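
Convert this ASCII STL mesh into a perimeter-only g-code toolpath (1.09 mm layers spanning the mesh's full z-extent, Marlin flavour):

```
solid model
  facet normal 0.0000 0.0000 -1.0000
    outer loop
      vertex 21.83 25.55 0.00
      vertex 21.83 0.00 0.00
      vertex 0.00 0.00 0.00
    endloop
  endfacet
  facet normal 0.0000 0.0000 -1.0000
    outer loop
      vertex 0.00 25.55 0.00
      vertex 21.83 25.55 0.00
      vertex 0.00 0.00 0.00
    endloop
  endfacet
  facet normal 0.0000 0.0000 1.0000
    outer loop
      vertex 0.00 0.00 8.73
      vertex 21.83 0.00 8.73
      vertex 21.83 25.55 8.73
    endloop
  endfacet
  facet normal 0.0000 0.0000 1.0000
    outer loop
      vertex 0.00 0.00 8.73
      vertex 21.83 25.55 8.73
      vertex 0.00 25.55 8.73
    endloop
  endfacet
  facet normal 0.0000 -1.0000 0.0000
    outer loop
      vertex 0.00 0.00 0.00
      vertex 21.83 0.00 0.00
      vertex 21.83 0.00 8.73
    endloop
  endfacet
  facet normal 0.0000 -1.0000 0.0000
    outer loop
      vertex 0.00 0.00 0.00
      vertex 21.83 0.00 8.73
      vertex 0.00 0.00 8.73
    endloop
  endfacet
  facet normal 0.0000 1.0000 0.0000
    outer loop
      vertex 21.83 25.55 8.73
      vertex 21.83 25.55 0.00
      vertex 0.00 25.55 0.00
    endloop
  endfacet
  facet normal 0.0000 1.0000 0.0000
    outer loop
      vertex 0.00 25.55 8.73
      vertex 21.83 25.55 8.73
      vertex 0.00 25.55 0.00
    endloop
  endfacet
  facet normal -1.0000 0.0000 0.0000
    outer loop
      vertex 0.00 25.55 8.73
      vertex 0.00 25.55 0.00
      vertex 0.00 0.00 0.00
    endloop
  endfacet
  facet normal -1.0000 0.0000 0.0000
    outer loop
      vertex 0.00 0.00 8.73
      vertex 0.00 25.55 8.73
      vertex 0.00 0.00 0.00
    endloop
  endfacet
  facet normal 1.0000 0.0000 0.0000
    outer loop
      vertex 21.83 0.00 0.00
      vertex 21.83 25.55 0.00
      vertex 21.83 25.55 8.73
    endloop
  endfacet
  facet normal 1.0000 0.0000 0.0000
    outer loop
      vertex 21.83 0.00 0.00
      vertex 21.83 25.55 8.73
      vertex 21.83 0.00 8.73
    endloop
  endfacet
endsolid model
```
; perimeter-only toolpath
G21 ; units = mm
G90 ; absolute positioning
G28 ; home
; layer 1
G0 Z1.09
G0 X0.00 Y0.00
G1 X21.83 Y0.00
G1 X21.83 Y25.55
G1 X0.00 Y25.55
G1 X0.00 Y0.00
; layer 2
G0 Z2.18
G0 X0.00 Y0.00
G1 X21.83 Y0.00
G1 X21.83 Y25.55
G1 X0.00 Y25.55
G1 X0.00 Y0.00
; layer 3
G0 Z3.27
G0 X0.00 Y0.00
G1 X21.83 Y0.00
G1 X21.83 Y25.55
G1 X0.00 Y25.55
G1 X0.00 Y0.00
; layer 4
G0 Z4.37
G0 X0.00 Y0.00
G1 X21.83 Y0.00
G1 X21.83 Y25.55
G1 X0.00 Y25.55
G1 X0.00 Y0.00
; layer 5
G0 Z5.46
G0 X0.00 Y0.00
G1 X21.83 Y0.00
G1 X21.83 Y25.55
G1 X0.00 Y25.55
G1 X0.00 Y0.00
; layer 6
G0 Z6.55
G0 X0.00 Y0.00
G1 X21.83 Y0.00
G1 X21.83 Y25.55
G1 X0.00 Y25.55
G1 X0.00 Y0.00
; layer 7
G0 Z7.64
G0 X0.00 Y0.00
G1 X21.83 Y0.00
G1 X21.83 Y25.55
G1 X0.00 Y25.55
G1 X0.00 Y0.00
; layer 8
G0 Z8.73
G0 X0.00 Y0.00
G1 X21.83 Y0.00
G1 X21.83 Y25.55
G1 X0.00 Y25.55
G1 X0.00 Y0.00
M2 ; end

The solid is a rectangular box, roughly 21.8 × 25.6 mm footprint and 8.73 mm tall. Slicing at Δz = 1.09 mm — 8 equal slices spanning the solid's height, so layer i sits at z = i·h/8 — gives 8 non-empty perimeters. Each is a 4-segment closed polygon; G0 lifts to the layer z and rapids to the start vertex, then G1 traces the edges.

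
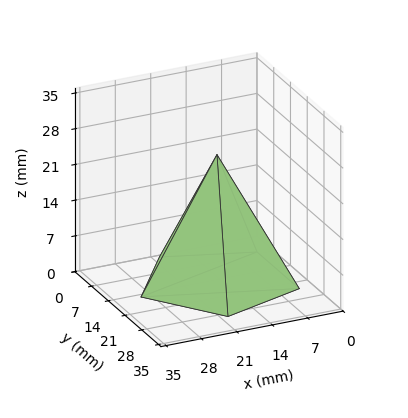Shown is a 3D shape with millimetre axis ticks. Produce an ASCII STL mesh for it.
Reading the render: the shape is a regular 5-sided pyramid, base circumscribed radius ≈ 15 mm, apex at z ≈ 25 mm (dimensions read to the nearest mm from the axis ticks). For the STL, each face is triangulated and given an outward normal.

solid part
  facet normal 0.0000 0.0000 -1.0000
    outer loop
      vertex 2.9 23.8 0.0
      vertex 19.6 29.3 0.0
      vertex 30.0 15.0 0.0
    endloop
  endfacet
  facet normal 0.0000 0.0000 -1.0000
    outer loop
      vertex 2.9 6.2 0.0
      vertex 2.9 23.8 0.0
      vertex 30.0 15.0 0.0
    endloop
  endfacet
  facet normal 0.0000 0.0000 -1.0000
    outer loop
      vertex 19.6 0.7 0.0
      vertex 2.9 6.2 0.0
      vertex 30.0 15.0 0.0
    endloop
  endfacet
  facet normal 0.7276 0.5292 0.4366
    outer loop
      vertex 30.0 15.0 0.0
      vertex 19.6 29.3 0.0
      vertex 15.0 15.0 25.0
    endloop
  endfacet
  facet normal -0.2814 0.8544 0.4369
    outer loop
      vertex 19.6 29.3 0.0
      vertex 2.9 23.8 0.0
      vertex 15.0 15.0 25.0
    endloop
  endfacet
  facet normal -0.9001 0.0000 0.4357
    outer loop
      vertex 2.9 23.8 0.0
      vertex 2.9 6.2 0.0
      vertex 15.0 15.0 25.0
    endloop
  endfacet
  facet normal -0.2814 -0.8544 0.4369
    outer loop
      vertex 2.9 6.2 0.0
      vertex 19.6 0.7 0.0
      vertex 15.0 15.0 25.0
    endloop
  endfacet
  facet normal 0.7276 -0.5292 0.4366
    outer loop
      vertex 19.6 0.7 0.0
      vertex 30.0 15.0 0.0
      vertex 15.0 15.0 25.0
    endloop
  endfacet
endsolid part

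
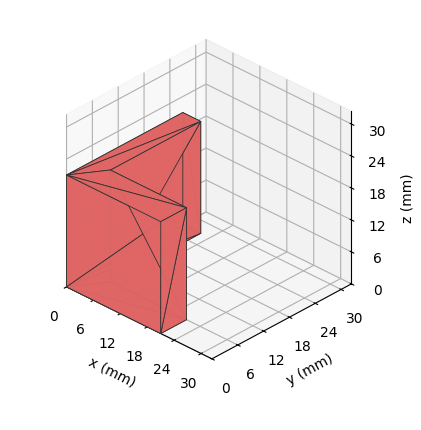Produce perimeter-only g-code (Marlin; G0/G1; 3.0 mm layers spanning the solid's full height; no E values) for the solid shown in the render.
Reading the render: the shape is an L-shaped prism: outer 21 × 27 mm, arm thicknesses ≈ 6 mm (horizontal) and 4 mm (vertical), extruded 21 mm in z (dimensions read to the nearest mm from the axis ticks). For the g-code, the solid's height is divided into equal slices at the stated Δz and each level perimeter traced with G1 moves after a G0 lift.

; perimeter-only toolpath
G21 ; units = mm
G90 ; absolute positioning
G28 ; home
; layer 1
G0 Z3.0
G0 X0.0 Y0.0
G1 X21.0 Y0.0
G1 X21.0 Y6.0
G1 X4.0 Y6.0
G1 X4.0 Y27.0
G1 X0.0 Y27.0
G1 X0.0 Y0.0
; layer 2
G0 Z6.0
G0 X0.0 Y0.0
G1 X21.0 Y0.0
G1 X21.0 Y6.0
G1 X4.0 Y6.0
G1 X4.0 Y27.0
G1 X0.0 Y27.0
G1 X0.0 Y0.0
; layer 3
G0 Z9.0
G0 X0.0 Y0.0
G1 X21.0 Y0.0
G1 X21.0 Y6.0
G1 X4.0 Y6.0
G1 X4.0 Y27.0
G1 X0.0 Y27.0
G1 X0.0 Y0.0
; layer 4
G0 Z12.0
G0 X0.0 Y0.0
G1 X21.0 Y0.0
G1 X21.0 Y6.0
G1 X4.0 Y6.0
G1 X4.0 Y27.0
G1 X0.0 Y27.0
G1 X0.0 Y0.0
; layer 5
G0 Z15.0
G0 X0.0 Y0.0
G1 X21.0 Y0.0
G1 X21.0 Y6.0
G1 X4.0 Y6.0
G1 X4.0 Y27.0
G1 X0.0 Y27.0
G1 X0.0 Y0.0
; layer 6
G0 Z18.0
G0 X0.0 Y0.0
G1 X21.0 Y0.0
G1 X21.0 Y6.0
G1 X4.0 Y6.0
G1 X4.0 Y27.0
G1 X0.0 Y27.0
G1 X0.0 Y0.0
; layer 7
G0 Z21.0
G0 X0.0 Y0.0
G1 X21.0 Y0.0
G1 X21.0 Y6.0
G1 X4.0 Y6.0
G1 X4.0 Y27.0
G1 X0.0 Y27.0
G1 X0.0 Y0.0
M2 ; end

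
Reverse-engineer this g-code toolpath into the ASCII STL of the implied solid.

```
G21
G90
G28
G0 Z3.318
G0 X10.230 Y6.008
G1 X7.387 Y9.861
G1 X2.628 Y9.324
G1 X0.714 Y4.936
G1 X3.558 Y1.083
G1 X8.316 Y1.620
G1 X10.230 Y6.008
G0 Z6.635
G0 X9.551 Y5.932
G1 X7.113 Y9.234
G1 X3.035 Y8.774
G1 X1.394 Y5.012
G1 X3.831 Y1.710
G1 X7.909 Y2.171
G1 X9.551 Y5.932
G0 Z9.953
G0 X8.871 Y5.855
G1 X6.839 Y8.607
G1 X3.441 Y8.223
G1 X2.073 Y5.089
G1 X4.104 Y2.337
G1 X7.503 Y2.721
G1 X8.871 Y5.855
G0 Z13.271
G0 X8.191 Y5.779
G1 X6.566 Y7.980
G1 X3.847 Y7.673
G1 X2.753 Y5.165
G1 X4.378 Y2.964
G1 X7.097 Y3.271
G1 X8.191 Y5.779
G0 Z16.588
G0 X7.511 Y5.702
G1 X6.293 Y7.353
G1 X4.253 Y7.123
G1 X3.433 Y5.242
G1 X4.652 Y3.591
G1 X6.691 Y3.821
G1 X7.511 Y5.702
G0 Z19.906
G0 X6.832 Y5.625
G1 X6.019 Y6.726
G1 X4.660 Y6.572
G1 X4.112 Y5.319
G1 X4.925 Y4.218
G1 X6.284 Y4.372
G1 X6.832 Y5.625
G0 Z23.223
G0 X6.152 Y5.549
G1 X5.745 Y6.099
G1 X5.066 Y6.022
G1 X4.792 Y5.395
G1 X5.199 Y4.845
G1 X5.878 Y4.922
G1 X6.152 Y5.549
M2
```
solid part
  facet normal 0.0000 0.0000 -1.0000
    outer loop
      vertex 2.222 9.874 0.000
      vertex 7.660 10.488 0.000
      vertex 10.910 6.085 0.000
    endloop
  endfacet
  facet normal 0.0000 0.0000 -1.0000
    outer loop
      vertex 0.034 4.859 0.000
      vertex 2.222 9.874 0.000
      vertex 10.910 6.085 0.000
    endloop
  endfacet
  facet normal 0.0000 0.0000 -1.0000
    outer loop
      vertex 3.284 0.456 0.000
      vertex 0.034 4.859 0.000
      vertex 10.910 6.085 0.000
    endloop
  endfacet
  facet normal 0.0000 0.0000 -1.0000
    outer loop
      vertex 8.722 1.070 0.000
      vertex 3.284 0.456 0.000
      vertex 10.910 6.085 0.000
    endloop
  endfacet
  facet normal 0.7920 0.5846 0.1758
    outer loop
      vertex 10.910 6.085 0.000
      vertex 7.660 10.488 0.000
      vertex 5.472 5.472 26.541
    endloop
  endfacet
  facet normal -0.1104 0.9782 0.1758
    outer loop
      vertex 7.660 10.488 0.000
      vertex 2.222 9.874 0.000
      vertex 5.472 5.472 26.541
    endloop
  endfacet
  facet normal -0.9023 0.3937 0.1758
    outer loop
      vertex 2.222 9.874 0.000
      vertex 0.034 4.859 0.000
      vertex 5.472 5.472 26.541
    endloop
  endfacet
  facet normal -0.7920 -0.5846 0.1758
    outer loop
      vertex 0.034 4.859 0.000
      vertex 3.284 0.456 0.000
      vertex 5.472 5.472 26.541
    endloop
  endfacet
  facet normal 0.1104 -0.9782 0.1758
    outer loop
      vertex 3.284 0.456 0.000
      vertex 8.722 1.070 0.000
      vertex 5.472 5.472 26.541
    endloop
  endfacet
  facet normal 0.9023 -0.3937 0.1758
    outer loop
      vertex 8.722 1.070 0.000
      vertex 10.910 6.085 0.000
      vertex 5.472 5.472 26.541
    endloop
  endfacet
endsolid part

The G0 Z moves step by Δz≈3.318 mm. The G1 loops shrink linearly with z, so the solid tapers from its base footprint up to z≈26.5. Closing with a flat bottom cap and the tapered top and triangulating gives 10 facets — a regular 6-sided pyramid, base circumscribed radius ≈ 5.47 mm, apex at z ≈ 26.5 mm.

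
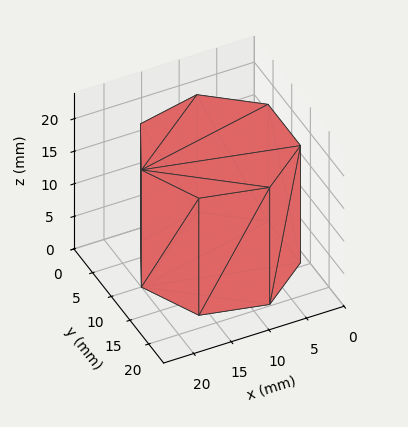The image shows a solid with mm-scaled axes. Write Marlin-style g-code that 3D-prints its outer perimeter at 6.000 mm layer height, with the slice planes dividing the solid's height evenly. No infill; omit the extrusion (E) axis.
Reading the render: the shape is a regular 7-sided prism (a cylinder approximated with 7 flat sides), circumscribed radius ≈ 10 mm, height ≈ 18 mm (dimensions read to the nearest mm from the axis ticks). For the g-code, the solid's height is divided into equal slices at the stated Δz and each level perimeter traced with G1 moves after a G0 lift.

; perimeter-only toolpath
G21 ; units = mm
G90 ; absolute positioning
G28 ; home
; layer 1
G0 Z6.000
G0 X20.000 Y10.000
G1 X16.235 Y17.818
G1 X7.775 Y19.749
G1 X0.990 Y14.339
G1 X0.990 Y5.661
G1 X7.775 Y0.251
G1 X16.235 Y2.182
G1 X20.000 Y10.000
; layer 2
G0 Z12.000
G0 X20.000 Y10.000
G1 X16.235 Y17.818
G1 X7.775 Y19.749
G1 X0.990 Y14.339
G1 X0.990 Y5.661
G1 X7.775 Y0.251
G1 X16.235 Y2.182
G1 X20.000 Y10.000
; layer 3
G0 Z18.000
G0 X20.000 Y10.000
G1 X16.235 Y17.818
G1 X7.775 Y19.749
G1 X0.990 Y14.339
G1 X0.990 Y5.661
G1 X7.775 Y0.251
G1 X16.235 Y2.182
G1 X20.000 Y10.000
M2 ; end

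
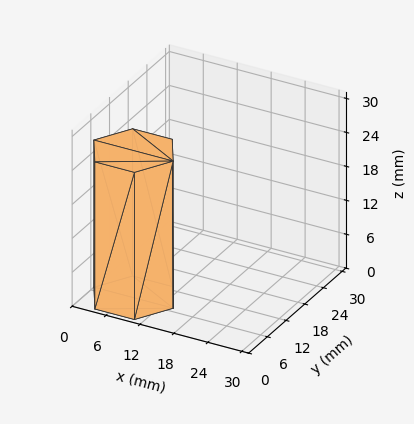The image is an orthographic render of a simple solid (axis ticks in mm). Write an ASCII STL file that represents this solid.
Reading the render: the shape is a regular 6-sided prism (a cylinder approximated with 6 flat sides), circumscribed radius ≈ 7 mm, height ≈ 26 mm (dimensions read to the nearest mm from the axis ticks). For the STL, each face is triangulated and given an outward normal.

solid part
  facet normal 0.0000 0.0000 -1.0000
    outer loop
      vertex 3.500 13.062 0.000
      vertex 10.500 13.062 0.000
      vertex 14.000 7.000 0.000
    endloop
  endfacet
  facet normal 0.0000 0.0000 -1.0000
    outer loop
      vertex 0.000 7.000 0.000
      vertex 3.500 13.062 0.000
      vertex 14.000 7.000 0.000
    endloop
  endfacet
  facet normal 0.0000 0.0000 -1.0000
    outer loop
      vertex 3.500 0.938 0.000
      vertex 0.000 7.000 0.000
      vertex 14.000 7.000 0.000
    endloop
  endfacet
  facet normal 0.0000 0.0000 -1.0000
    outer loop
      vertex 10.500 0.938 0.000
      vertex 3.500 0.938 0.000
      vertex 14.000 7.000 0.000
    endloop
  endfacet
  facet normal 0.0000 0.0000 1.0000
    outer loop
      vertex 14.000 7.000 26.000
      vertex 10.500 13.062 26.000
      vertex 3.500 13.062 26.000
    endloop
  endfacet
  facet normal 0.0000 0.0000 1.0000
    outer loop
      vertex 14.000 7.000 26.000
      vertex 3.500 13.062 26.000
      vertex 0.000 7.000 26.000
    endloop
  endfacet
  facet normal 0.0000 0.0000 1.0000
    outer loop
      vertex 14.000 7.000 26.000
      vertex 0.000 7.000 26.000
      vertex 3.500 0.938 26.000
    endloop
  endfacet
  facet normal 0.0000 0.0000 1.0000
    outer loop
      vertex 14.000 7.000 26.000
      vertex 3.500 0.938 26.000
      vertex 10.500 0.938 26.000
    endloop
  endfacet
  facet normal 0.8660 0.5000 0.0000
    outer loop
      vertex 14.000 7.000 0.000
      vertex 10.500 13.062 0.000
      vertex 10.500 13.062 26.000
    endloop
  endfacet
  facet normal 0.8660 0.5000 0.0000
    outer loop
      vertex 14.000 7.000 0.000
      vertex 10.500 13.062 26.000
      vertex 14.000 7.000 26.000
    endloop
  endfacet
  facet normal 0.0000 1.0000 0.0000
    outer loop
      vertex 10.500 13.062 0.000
      vertex 3.500 13.062 0.000
      vertex 3.500 13.062 26.000
    endloop
  endfacet
  facet normal 0.0000 1.0000 0.0000
    outer loop
      vertex 10.500 13.062 0.000
      vertex 3.500 13.062 26.000
      vertex 10.500 13.062 26.000
    endloop
  endfacet
  facet normal -0.8660 0.5000 0.0000
    outer loop
      vertex 3.500 13.062 0.000
      vertex 0.000 7.000 0.000
      vertex 0.000 7.000 26.000
    endloop
  endfacet
  facet normal -0.8660 0.5000 0.0000
    outer loop
      vertex 3.500 13.062 0.000
      vertex 0.000 7.000 26.000
      vertex 3.500 13.062 26.000
    endloop
  endfacet
  facet normal -0.8660 -0.5000 0.0000
    outer loop
      vertex 0.000 7.000 0.000
      vertex 3.500 0.938 0.000
      vertex 3.500 0.938 26.000
    endloop
  endfacet
  facet normal -0.8660 -0.5000 0.0000
    outer loop
      vertex 0.000 7.000 0.000
      vertex 3.500 0.938 26.000
      vertex 0.000 7.000 26.000
    endloop
  endfacet
  facet normal 0.0000 -1.0000 0.0000
    outer loop
      vertex 3.500 0.938 0.000
      vertex 10.500 0.938 0.000
      vertex 10.500 0.938 26.000
    endloop
  endfacet
  facet normal 0.0000 -1.0000 0.0000
    outer loop
      vertex 3.500 0.938 0.000
      vertex 10.500 0.938 26.000
      vertex 3.500 0.938 26.000
    endloop
  endfacet
  facet normal 0.8660 -0.5000 0.0000
    outer loop
      vertex 10.500 0.938 0.000
      vertex 14.000 7.000 0.000
      vertex 14.000 7.000 26.000
    endloop
  endfacet
  facet normal 0.8660 -0.5000 0.0000
    outer loop
      vertex 10.500 0.938 0.000
      vertex 14.000 7.000 26.000
      vertex 10.500 0.938 26.000
    endloop
  endfacet
endsolid part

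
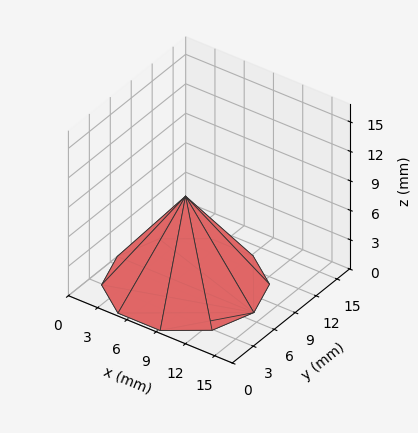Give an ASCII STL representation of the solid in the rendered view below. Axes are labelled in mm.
Reading the render: the shape is a regular 10-sided pyramid, base circumscribed radius ≈ 7 mm, apex at z ≈ 9 mm (dimensions read to the nearest mm from the axis ticks). For the STL, each face is triangulated and given an outward normal.

solid part
  facet normal 0.0000 0.0000 -1.0000
    outer loop
      vertex 9.163 13.657 0.000
      vertex 12.663 11.114 0.000
      vertex 14.000 7.000 0.000
    endloop
  endfacet
  facet normal 0.0000 0.0000 -1.0000
    outer loop
      vertex 4.837 13.657 0.000
      vertex 9.163 13.657 0.000
      vertex 14.000 7.000 0.000
    endloop
  endfacet
  facet normal 0.0000 0.0000 -1.0000
    outer loop
      vertex 1.337 11.114 0.000
      vertex 4.837 13.657 0.000
      vertex 14.000 7.000 0.000
    endloop
  endfacet
  facet normal 0.0000 0.0000 -1.0000
    outer loop
      vertex 0.000 7.000 0.000
      vertex 1.337 11.114 0.000
      vertex 14.000 7.000 0.000
    endloop
  endfacet
  facet normal 0.0000 0.0000 -1.0000
    outer loop
      vertex 1.337 2.886 0.000
      vertex 0.000 7.000 0.000
      vertex 14.000 7.000 0.000
    endloop
  endfacet
  facet normal 0.0000 0.0000 -1.0000
    outer loop
      vertex 4.837 0.343 0.000
      vertex 1.337 2.886 0.000
      vertex 14.000 7.000 0.000
    endloop
  endfacet
  facet normal 0.0000 0.0000 -1.0000
    outer loop
      vertex 9.163 0.343 0.000
      vertex 4.837 0.343 0.000
      vertex 14.000 7.000 0.000
    endloop
  endfacet
  facet normal 0.0000 0.0000 -1.0000
    outer loop
      vertex 12.663 2.886 0.000
      vertex 9.163 0.343 0.000
      vertex 14.000 7.000 0.000
    endloop
  endfacet
  facet normal 0.7646 0.2485 0.5947
    outer loop
      vertex 14.000 7.000 0.000
      vertex 12.663 11.114 0.000
      vertex 7.000 7.000 9.000
    endloop
  endfacet
  facet normal 0.4726 0.6504 0.5947
    outer loop
      vertex 12.663 11.114 0.000
      vertex 9.163 13.657 0.000
      vertex 7.000 7.000 9.000
    endloop
  endfacet
  facet normal 0.0000 0.8040 0.5947
    outer loop
      vertex 9.163 13.657 0.000
      vertex 4.837 13.657 0.000
      vertex 7.000 7.000 9.000
    endloop
  endfacet
  facet normal -0.4726 0.6504 0.5947
    outer loop
      vertex 4.837 13.657 0.000
      vertex 1.337 11.114 0.000
      vertex 7.000 7.000 9.000
    endloop
  endfacet
  facet normal -0.7646 0.2485 0.5947
    outer loop
      vertex 1.337 11.114 0.000
      vertex 0.000 7.000 0.000
      vertex 7.000 7.000 9.000
    endloop
  endfacet
  facet normal -0.7646 -0.2485 0.5947
    outer loop
      vertex 0.000 7.000 0.000
      vertex 1.337 2.886 0.000
      vertex 7.000 7.000 9.000
    endloop
  endfacet
  facet normal -0.4726 -0.6504 0.5947
    outer loop
      vertex 1.337 2.886 0.000
      vertex 4.837 0.343 0.000
      vertex 7.000 7.000 9.000
    endloop
  endfacet
  facet normal 0.0000 -0.8040 0.5947
    outer loop
      vertex 4.837 0.343 0.000
      vertex 9.163 0.343 0.000
      vertex 7.000 7.000 9.000
    endloop
  endfacet
  facet normal 0.4726 -0.6504 0.5947
    outer loop
      vertex 9.163 0.343 0.000
      vertex 12.663 2.886 0.000
      vertex 7.000 7.000 9.000
    endloop
  endfacet
  facet normal 0.7646 -0.2485 0.5947
    outer loop
      vertex 12.663 2.886 0.000
      vertex 14.000 7.000 0.000
      vertex 7.000 7.000 9.000
    endloop
  endfacet
endsolid part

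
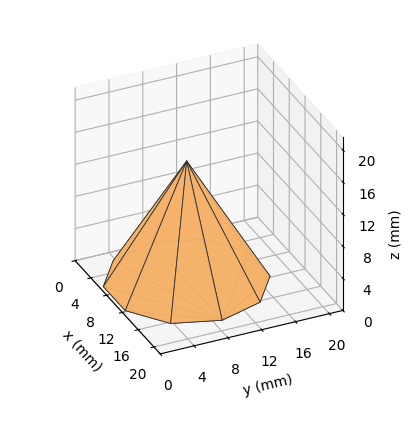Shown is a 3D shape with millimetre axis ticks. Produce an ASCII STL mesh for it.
Reading the render: the shape is a regular 10-sided pyramid, base circumscribed radius ≈ 9 mm, apex at z ≈ 15 mm (dimensions read to the nearest mm from the axis ticks). For the STL, each face is triangulated and given an outward normal.

solid part
  facet normal 0.0000 0.0000 -1.0000
    outer loop
      vertex 11.781 17.560 0.000
      vertex 16.281 14.290 0.000
      vertex 18.000 9.000 0.000
    endloop
  endfacet
  facet normal 0.0000 0.0000 -1.0000
    outer loop
      vertex 6.219 17.560 0.000
      vertex 11.781 17.560 0.000
      vertex 18.000 9.000 0.000
    endloop
  endfacet
  facet normal 0.0000 0.0000 -1.0000
    outer loop
      vertex 1.719 14.290 0.000
      vertex 6.219 17.560 0.000
      vertex 18.000 9.000 0.000
    endloop
  endfacet
  facet normal 0.0000 0.0000 -1.0000
    outer loop
      vertex 0.000 9.000 0.000
      vertex 1.719 14.290 0.000
      vertex 18.000 9.000 0.000
    endloop
  endfacet
  facet normal 0.0000 0.0000 -1.0000
    outer loop
      vertex 1.719 3.710 0.000
      vertex 0.000 9.000 0.000
      vertex 18.000 9.000 0.000
    endloop
  endfacet
  facet normal 0.0000 0.0000 -1.0000
    outer loop
      vertex 6.219 0.440 0.000
      vertex 1.719 3.710 0.000
      vertex 18.000 9.000 0.000
    endloop
  endfacet
  facet normal 0.0000 0.0000 -1.0000
    outer loop
      vertex 11.781 0.440 0.000
      vertex 6.219 0.440 0.000
      vertex 18.000 9.000 0.000
    endloop
  endfacet
  facet normal 0.0000 0.0000 -1.0000
    outer loop
      vertex 16.281 3.710 0.000
      vertex 11.781 0.440 0.000
      vertex 18.000 9.000 0.000
    endloop
  endfacet
  facet normal 0.8260 0.2684 0.4956
    outer loop
      vertex 18.000 9.000 0.000
      vertex 16.281 14.290 0.000
      vertex 9.000 9.000 15.000
    endloop
  endfacet
  facet normal 0.5106 0.7026 0.4956
    outer loop
      vertex 16.281 14.290 0.000
      vertex 11.781 17.560 0.000
      vertex 9.000 9.000 15.000
    endloop
  endfacet
  facet normal 0.0000 0.8685 0.4956
    outer loop
      vertex 11.781 17.560 0.000
      vertex 6.219 17.560 0.000
      vertex 9.000 9.000 15.000
    endloop
  endfacet
  facet normal -0.5106 0.7026 0.4956
    outer loop
      vertex 6.219 17.560 0.000
      vertex 1.719 14.290 0.000
      vertex 9.000 9.000 15.000
    endloop
  endfacet
  facet normal -0.8260 0.2684 0.4956
    outer loop
      vertex 1.719 14.290 0.000
      vertex 0.000 9.000 0.000
      vertex 9.000 9.000 15.000
    endloop
  endfacet
  facet normal -0.8260 -0.2684 0.4956
    outer loop
      vertex 0.000 9.000 0.000
      vertex 1.719 3.710 0.000
      vertex 9.000 9.000 15.000
    endloop
  endfacet
  facet normal -0.5106 -0.7026 0.4956
    outer loop
      vertex 1.719 3.710 0.000
      vertex 6.219 0.440 0.000
      vertex 9.000 9.000 15.000
    endloop
  endfacet
  facet normal 0.0000 -0.8685 0.4956
    outer loop
      vertex 6.219 0.440 0.000
      vertex 11.781 0.440 0.000
      vertex 9.000 9.000 15.000
    endloop
  endfacet
  facet normal 0.5106 -0.7026 0.4956
    outer loop
      vertex 11.781 0.440 0.000
      vertex 16.281 3.710 0.000
      vertex 9.000 9.000 15.000
    endloop
  endfacet
  facet normal 0.8260 -0.2684 0.4956
    outer loop
      vertex 16.281 3.710 0.000
      vertex 18.000 9.000 0.000
      vertex 9.000 9.000 15.000
    endloop
  endfacet
endsolid part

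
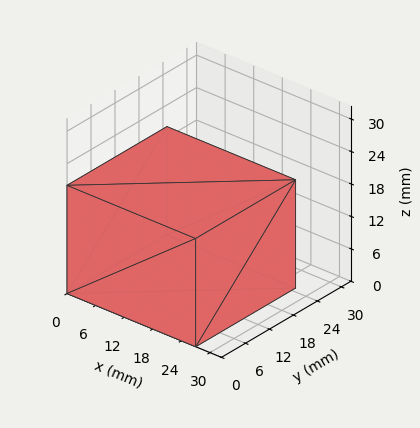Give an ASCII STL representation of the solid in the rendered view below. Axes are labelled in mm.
Reading the render: the shape is a rectangular box, roughly 27 × 25 mm footprint and 20 mm tall (dimensions read to the nearest mm from the axis ticks). For the STL, each face is triangulated and given an outward normal.

solid part
  facet normal 0.0000 0.0000 -1.0000
    outer loop
      vertex 27.0 25.0 0.0
      vertex 27.0 0.0 0.0
      vertex 0.0 0.0 0.0
    endloop
  endfacet
  facet normal 0.0000 0.0000 -1.0000
    outer loop
      vertex 0.0 25.0 0.0
      vertex 27.0 25.0 0.0
      vertex 0.0 0.0 0.0
    endloop
  endfacet
  facet normal 0.0000 0.0000 1.0000
    outer loop
      vertex 0.0 0.0 20.0
      vertex 27.0 0.0 20.0
      vertex 27.0 25.0 20.0
    endloop
  endfacet
  facet normal 0.0000 0.0000 1.0000
    outer loop
      vertex 0.0 0.0 20.0
      vertex 27.0 25.0 20.0
      vertex 0.0 25.0 20.0
    endloop
  endfacet
  facet normal 0.0000 -1.0000 0.0000
    outer loop
      vertex 0.0 0.0 0.0
      vertex 27.0 0.0 0.0
      vertex 27.0 0.0 20.0
    endloop
  endfacet
  facet normal 0.0000 -1.0000 0.0000
    outer loop
      vertex 0.0 0.0 0.0
      vertex 27.0 0.0 20.0
      vertex 0.0 0.0 20.0
    endloop
  endfacet
  facet normal 0.0000 1.0000 0.0000
    outer loop
      vertex 27.0 25.0 20.0
      vertex 27.0 25.0 0.0
      vertex 0.0 25.0 0.0
    endloop
  endfacet
  facet normal 0.0000 1.0000 0.0000
    outer loop
      vertex 0.0 25.0 20.0
      vertex 27.0 25.0 20.0
      vertex 0.0 25.0 0.0
    endloop
  endfacet
  facet normal -1.0000 0.0000 0.0000
    outer loop
      vertex 0.0 25.0 20.0
      vertex 0.0 25.0 0.0
      vertex 0.0 0.0 0.0
    endloop
  endfacet
  facet normal -1.0000 0.0000 0.0000
    outer loop
      vertex 0.0 0.0 20.0
      vertex 0.0 25.0 20.0
      vertex 0.0 0.0 0.0
    endloop
  endfacet
  facet normal 1.0000 0.0000 0.0000
    outer loop
      vertex 27.0 0.0 0.0
      vertex 27.0 25.0 0.0
      vertex 27.0 25.0 20.0
    endloop
  endfacet
  facet normal 1.0000 0.0000 0.0000
    outer loop
      vertex 27.0 0.0 0.0
      vertex 27.0 25.0 20.0
      vertex 27.0 0.0 20.0
    endloop
  endfacet
endsolid part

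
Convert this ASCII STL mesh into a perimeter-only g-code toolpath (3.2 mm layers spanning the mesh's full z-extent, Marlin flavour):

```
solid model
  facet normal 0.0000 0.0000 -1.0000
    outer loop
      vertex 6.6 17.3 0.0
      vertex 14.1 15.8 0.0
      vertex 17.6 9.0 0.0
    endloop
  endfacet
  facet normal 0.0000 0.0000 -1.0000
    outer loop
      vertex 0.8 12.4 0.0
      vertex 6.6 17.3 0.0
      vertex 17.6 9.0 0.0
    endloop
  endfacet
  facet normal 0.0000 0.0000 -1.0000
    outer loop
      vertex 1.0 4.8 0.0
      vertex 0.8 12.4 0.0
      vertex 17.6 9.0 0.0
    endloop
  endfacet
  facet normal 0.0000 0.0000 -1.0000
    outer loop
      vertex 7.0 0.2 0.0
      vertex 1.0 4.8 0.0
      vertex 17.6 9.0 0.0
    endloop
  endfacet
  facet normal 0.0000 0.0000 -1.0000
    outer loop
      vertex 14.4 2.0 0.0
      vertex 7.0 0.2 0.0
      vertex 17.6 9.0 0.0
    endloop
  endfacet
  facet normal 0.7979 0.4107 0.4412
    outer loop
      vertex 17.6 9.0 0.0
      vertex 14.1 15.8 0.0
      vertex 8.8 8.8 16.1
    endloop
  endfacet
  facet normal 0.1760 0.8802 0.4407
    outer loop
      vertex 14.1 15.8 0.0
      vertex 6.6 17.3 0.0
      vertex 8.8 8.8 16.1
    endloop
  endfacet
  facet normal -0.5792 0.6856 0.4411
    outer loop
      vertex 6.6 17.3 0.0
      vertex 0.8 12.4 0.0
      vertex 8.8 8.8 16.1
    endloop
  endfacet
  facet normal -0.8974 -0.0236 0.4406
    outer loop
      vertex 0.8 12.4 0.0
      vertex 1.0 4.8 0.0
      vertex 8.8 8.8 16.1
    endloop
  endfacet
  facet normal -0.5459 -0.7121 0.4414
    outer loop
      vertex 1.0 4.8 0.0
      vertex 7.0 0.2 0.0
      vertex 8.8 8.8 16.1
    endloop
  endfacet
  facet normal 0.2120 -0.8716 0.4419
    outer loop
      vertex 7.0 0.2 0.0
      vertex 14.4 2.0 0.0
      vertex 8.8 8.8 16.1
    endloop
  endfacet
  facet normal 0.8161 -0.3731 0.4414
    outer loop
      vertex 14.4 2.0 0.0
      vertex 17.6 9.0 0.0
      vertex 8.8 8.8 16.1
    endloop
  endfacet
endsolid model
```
; perimeter-only toolpath
G21 ; units = mm
G90 ; absolute positioning
G28 ; home
; layer 1
G0 Z3.2
G0 X15.8 Y9.0
G1 X13.0 Y14.4
G1 X7.0 Y15.6
G1 X2.4 Y11.7
G1 X2.6 Y5.6
G1 X7.4 Y1.9
G1 X13.3 Y3.4
G1 X15.8 Y9.0
; layer 2
G0 Z6.4
G0 X14.1 Y8.9
G1 X12.0 Y13.0
G1 X7.5 Y13.9
G1 X4.0 Y11.0
G1 X4.1 Y6.4
G1 X7.7 Y3.6
G1 X12.2 Y4.7
G1 X14.1 Y8.9
; layer 3
G0 Z9.7
G0 X12.3 Y8.9
G1 X10.9 Y11.6
G1 X7.9 Y12.2
G1 X5.6 Y10.2
G1 X5.7 Y7.2
G1 X8.1 Y5.4
G1 X11.0 Y6.1
G1 X12.3 Y8.9
; layer 4
G0 Z12.9
G0 X10.6 Y8.8
G1 X9.9 Y10.2
G1 X8.4 Y10.5
G1 X7.2 Y9.5
G1 X7.2 Y8.0
G1 X8.4 Y7.1
G1 X9.9 Y7.4
G1 X10.6 Y8.8
M2 ; end

The solid is a regular 7-sided pyramid, base circumscribed radius ≈ 8.8 mm, apex at z ≈ 16.1 mm. Slicing at Δz = 3.2 mm — 5 equal slices spanning the solid's height, so layer i sits at z = i·h/5 — gives 4 non-empty perimeters. Each is a 7-segment closed polygon; G0 lifts to the layer z and rapids to the start vertex, then G1 traces the edges. The cross-section shrinks linearly with z (the slice at the apex is degenerate and omitted).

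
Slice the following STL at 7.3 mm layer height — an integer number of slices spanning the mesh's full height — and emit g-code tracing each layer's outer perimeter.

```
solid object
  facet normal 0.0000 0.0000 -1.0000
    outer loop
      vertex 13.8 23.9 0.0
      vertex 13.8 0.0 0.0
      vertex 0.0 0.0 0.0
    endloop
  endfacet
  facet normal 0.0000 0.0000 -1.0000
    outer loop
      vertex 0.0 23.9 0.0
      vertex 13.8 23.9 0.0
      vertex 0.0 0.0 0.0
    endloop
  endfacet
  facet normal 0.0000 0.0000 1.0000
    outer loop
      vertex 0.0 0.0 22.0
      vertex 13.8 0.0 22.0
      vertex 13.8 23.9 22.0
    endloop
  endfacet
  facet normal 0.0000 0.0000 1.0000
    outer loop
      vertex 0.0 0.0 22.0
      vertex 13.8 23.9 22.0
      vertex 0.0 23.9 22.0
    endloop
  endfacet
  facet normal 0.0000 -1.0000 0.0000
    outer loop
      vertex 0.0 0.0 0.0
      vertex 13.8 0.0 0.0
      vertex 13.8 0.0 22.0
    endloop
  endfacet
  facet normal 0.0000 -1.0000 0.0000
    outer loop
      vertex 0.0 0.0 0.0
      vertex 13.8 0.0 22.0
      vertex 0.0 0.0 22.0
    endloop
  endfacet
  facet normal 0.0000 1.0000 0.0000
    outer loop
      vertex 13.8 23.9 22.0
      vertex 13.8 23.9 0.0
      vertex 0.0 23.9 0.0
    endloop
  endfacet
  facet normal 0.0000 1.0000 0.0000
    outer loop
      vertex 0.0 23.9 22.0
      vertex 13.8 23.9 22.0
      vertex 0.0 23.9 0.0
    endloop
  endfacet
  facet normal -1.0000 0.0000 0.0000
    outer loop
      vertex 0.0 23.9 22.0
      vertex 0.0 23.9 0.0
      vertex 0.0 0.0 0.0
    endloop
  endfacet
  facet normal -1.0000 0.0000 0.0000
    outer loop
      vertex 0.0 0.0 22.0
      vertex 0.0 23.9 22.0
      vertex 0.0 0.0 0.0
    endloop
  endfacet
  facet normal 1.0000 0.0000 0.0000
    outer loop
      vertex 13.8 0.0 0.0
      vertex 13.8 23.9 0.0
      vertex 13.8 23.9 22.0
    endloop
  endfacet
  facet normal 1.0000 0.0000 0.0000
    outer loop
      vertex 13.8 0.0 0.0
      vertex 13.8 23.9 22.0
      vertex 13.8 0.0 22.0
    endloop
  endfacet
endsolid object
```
; perimeter-only toolpath
G21 ; units = mm
G90 ; absolute positioning
G28 ; home
; layer 1
G0 Z7.3
G0 X0.0 Y0.0
G1 X13.8 Y0.0
G1 X13.8 Y23.9
G1 X0.0 Y23.9
G1 X0.0 Y0.0
; layer 2
G0 Z14.7
G0 X0.0 Y0.0
G1 X13.8 Y0.0
G1 X13.8 Y23.9
G1 X0.0 Y23.9
G1 X0.0 Y0.0
; layer 3
G0 Z22.0
G0 X0.0 Y0.0
G1 X13.8 Y0.0
G1 X13.8 Y23.9
G1 X0.0 Y23.9
G1 X0.0 Y0.0
M2 ; end

The solid is a rectangular box, roughly 13.8 × 23.9 mm footprint and 22 mm tall. Slicing at Δz = 7.3 mm — 3 equal slices spanning the solid's height, so layer i sits at z = i·h/3 — gives 3 non-empty perimeters. Each is a 4-segment closed polygon; G0 lifts to the layer z and rapids to the start vertex, then G1 traces the edges.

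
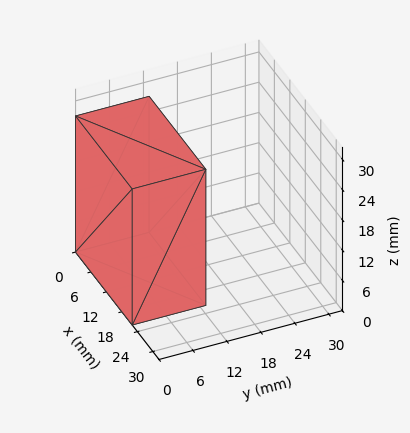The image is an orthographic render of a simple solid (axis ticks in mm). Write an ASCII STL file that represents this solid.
Reading the render: the shape is a rectangular box, roughly 22 × 13 mm footprint and 27 mm tall (dimensions read to the nearest mm from the axis ticks). For the STL, each face is triangulated and given an outward normal.

solid part
  facet normal 0.0000 0.0000 -1.0000
    outer loop
      vertex 22.000 13.000 0.000
      vertex 22.000 0.000 0.000
      vertex 0.000 0.000 0.000
    endloop
  endfacet
  facet normal 0.0000 0.0000 -1.0000
    outer loop
      vertex 0.000 13.000 0.000
      vertex 22.000 13.000 0.000
      vertex 0.000 0.000 0.000
    endloop
  endfacet
  facet normal 0.0000 0.0000 1.0000
    outer loop
      vertex 0.000 0.000 27.000
      vertex 22.000 0.000 27.000
      vertex 22.000 13.000 27.000
    endloop
  endfacet
  facet normal 0.0000 0.0000 1.0000
    outer loop
      vertex 0.000 0.000 27.000
      vertex 22.000 13.000 27.000
      vertex 0.000 13.000 27.000
    endloop
  endfacet
  facet normal 0.0000 -1.0000 0.0000
    outer loop
      vertex 0.000 0.000 0.000
      vertex 22.000 0.000 0.000
      vertex 22.000 0.000 27.000
    endloop
  endfacet
  facet normal 0.0000 -1.0000 0.0000
    outer loop
      vertex 0.000 0.000 0.000
      vertex 22.000 0.000 27.000
      vertex 0.000 0.000 27.000
    endloop
  endfacet
  facet normal 0.0000 1.0000 0.0000
    outer loop
      vertex 22.000 13.000 27.000
      vertex 22.000 13.000 0.000
      vertex 0.000 13.000 0.000
    endloop
  endfacet
  facet normal 0.0000 1.0000 0.0000
    outer loop
      vertex 0.000 13.000 27.000
      vertex 22.000 13.000 27.000
      vertex 0.000 13.000 0.000
    endloop
  endfacet
  facet normal -1.0000 0.0000 0.0000
    outer loop
      vertex 0.000 13.000 27.000
      vertex 0.000 13.000 0.000
      vertex 0.000 0.000 0.000
    endloop
  endfacet
  facet normal -1.0000 0.0000 0.0000
    outer loop
      vertex 0.000 0.000 27.000
      vertex 0.000 13.000 27.000
      vertex 0.000 0.000 0.000
    endloop
  endfacet
  facet normal 1.0000 0.0000 0.0000
    outer loop
      vertex 22.000 0.000 0.000
      vertex 22.000 13.000 0.000
      vertex 22.000 13.000 27.000
    endloop
  endfacet
  facet normal 1.0000 0.0000 0.0000
    outer loop
      vertex 22.000 0.000 0.000
      vertex 22.000 13.000 27.000
      vertex 22.000 0.000 27.000
    endloop
  endfacet
endsolid part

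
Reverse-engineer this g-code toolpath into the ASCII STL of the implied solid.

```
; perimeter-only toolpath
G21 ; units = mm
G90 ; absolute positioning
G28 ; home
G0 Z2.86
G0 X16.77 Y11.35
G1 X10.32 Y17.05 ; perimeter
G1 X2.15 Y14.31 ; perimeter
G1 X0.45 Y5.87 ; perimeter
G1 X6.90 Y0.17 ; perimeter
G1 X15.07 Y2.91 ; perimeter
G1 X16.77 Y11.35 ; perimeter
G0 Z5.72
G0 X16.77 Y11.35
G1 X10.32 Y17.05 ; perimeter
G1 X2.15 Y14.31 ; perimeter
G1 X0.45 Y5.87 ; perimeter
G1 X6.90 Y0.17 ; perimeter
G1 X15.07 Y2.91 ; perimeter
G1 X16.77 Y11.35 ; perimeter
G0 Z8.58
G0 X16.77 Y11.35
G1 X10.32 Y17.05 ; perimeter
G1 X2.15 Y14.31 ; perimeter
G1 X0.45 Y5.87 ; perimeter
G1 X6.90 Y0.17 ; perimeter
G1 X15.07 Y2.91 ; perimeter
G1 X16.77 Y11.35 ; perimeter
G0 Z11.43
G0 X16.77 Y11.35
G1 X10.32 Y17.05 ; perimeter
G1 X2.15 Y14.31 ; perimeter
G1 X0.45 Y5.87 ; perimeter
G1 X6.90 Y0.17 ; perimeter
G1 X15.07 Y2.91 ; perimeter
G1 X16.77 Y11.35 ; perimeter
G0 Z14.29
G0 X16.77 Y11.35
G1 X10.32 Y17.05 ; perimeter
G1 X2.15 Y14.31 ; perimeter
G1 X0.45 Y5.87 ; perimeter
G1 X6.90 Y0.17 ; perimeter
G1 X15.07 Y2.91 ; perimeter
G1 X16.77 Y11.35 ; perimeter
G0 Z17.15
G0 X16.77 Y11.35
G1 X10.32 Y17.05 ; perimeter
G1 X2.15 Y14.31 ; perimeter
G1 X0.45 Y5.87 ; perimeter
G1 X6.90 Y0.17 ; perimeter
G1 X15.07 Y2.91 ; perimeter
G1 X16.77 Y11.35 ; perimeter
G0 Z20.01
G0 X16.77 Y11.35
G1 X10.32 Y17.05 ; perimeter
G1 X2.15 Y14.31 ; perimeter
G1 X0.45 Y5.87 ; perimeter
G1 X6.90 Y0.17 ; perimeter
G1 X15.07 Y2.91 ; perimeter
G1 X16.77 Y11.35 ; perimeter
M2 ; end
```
solid part
  facet normal 0.0000 0.0000 -1.0000
    outer loop
      vertex 2.15 14.31 0.00
      vertex 10.32 17.05 0.00
      vertex 16.77 11.35 0.00
    endloop
  endfacet
  facet normal 0.0000 0.0000 -1.0000
    outer loop
      vertex 0.45 5.87 0.00
      vertex 2.15 14.31 0.00
      vertex 16.77 11.35 0.00
    endloop
  endfacet
  facet normal 0.0000 0.0000 -1.0000
    outer loop
      vertex 6.90 0.17 0.00
      vertex 0.45 5.87 0.00
      vertex 16.77 11.35 0.00
    endloop
  endfacet
  facet normal 0.0000 0.0000 -1.0000
    outer loop
      vertex 15.07 2.91 0.00
      vertex 6.90 0.17 0.00
      vertex 16.77 11.35 0.00
    endloop
  endfacet
  facet normal 0.0000 0.0000 1.0000
    outer loop
      vertex 16.77 11.35 20.01
      vertex 10.32 17.05 20.01
      vertex 2.15 14.31 20.01
    endloop
  endfacet
  facet normal 0.0000 0.0000 1.0000
    outer loop
      vertex 16.77 11.35 20.01
      vertex 2.15 14.31 20.01
      vertex 0.45 5.87 20.01
    endloop
  endfacet
  facet normal 0.0000 0.0000 1.0000
    outer loop
      vertex 16.77 11.35 20.01
      vertex 0.45 5.87 20.01
      vertex 6.90 0.17 20.01
    endloop
  endfacet
  facet normal 0.0000 0.0000 1.0000
    outer loop
      vertex 16.77 11.35 20.01
      vertex 6.90 0.17 20.01
      vertex 15.07 2.91 20.01
    endloop
  endfacet
  facet normal 0.6622 0.7493 0.0000
    outer loop
      vertex 16.77 11.35 0.00
      vertex 10.32 17.05 0.00
      vertex 10.32 17.05 20.01
    endloop
  endfacet
  facet normal 0.6622 0.7493 0.0000
    outer loop
      vertex 16.77 11.35 0.00
      vertex 10.32 17.05 20.01
      vertex 16.77 11.35 20.01
    endloop
  endfacet
  facet normal -0.3180 0.9481 0.0000
    outer loop
      vertex 10.32 17.05 0.00
      vertex 2.15 14.31 0.00
      vertex 2.15 14.31 20.01
    endloop
  endfacet
  facet normal -0.3180 0.9481 0.0000
    outer loop
      vertex 10.32 17.05 0.00
      vertex 2.15 14.31 20.01
      vertex 10.32 17.05 20.01
    endloop
  endfacet
  facet normal -0.9803 0.1975 0.0000
    outer loop
      vertex 2.15 14.31 0.00
      vertex 0.45 5.87 0.00
      vertex 0.45 5.87 20.01
    endloop
  endfacet
  facet normal -0.9803 0.1975 0.0000
    outer loop
      vertex 2.15 14.31 0.00
      vertex 0.45 5.87 20.01
      vertex 2.15 14.31 20.01
    endloop
  endfacet
  facet normal -0.6622 -0.7493 0.0000
    outer loop
      vertex 0.45 5.87 0.00
      vertex 6.90 0.17 0.00
      vertex 6.90 0.17 20.01
    endloop
  endfacet
  facet normal -0.6622 -0.7493 0.0000
    outer loop
      vertex 0.45 5.87 0.00
      vertex 6.90 0.17 20.01
      vertex 0.45 5.87 20.01
    endloop
  endfacet
  facet normal 0.3180 -0.9481 0.0000
    outer loop
      vertex 6.90 0.17 0.00
      vertex 15.07 2.91 0.00
      vertex 15.07 2.91 20.01
    endloop
  endfacet
  facet normal 0.3180 -0.9481 0.0000
    outer loop
      vertex 6.90 0.17 0.00
      vertex 15.07 2.91 20.01
      vertex 6.90 0.17 20.01
    endloop
  endfacet
  facet normal 0.9803 -0.1975 0.0000
    outer loop
      vertex 15.07 2.91 0.00
      vertex 16.77 11.35 0.00
      vertex 16.77 11.35 20.01
    endloop
  endfacet
  facet normal 0.9803 -0.1975 0.0000
    outer loop
      vertex 15.07 2.91 0.00
      vertex 16.77 11.35 20.01
      vertex 15.07 2.91 20.01
    endloop
  endfacet
endsolid part

The G0 Z moves step by Δz≈2.86 mm. Every layer's G1 loop is the same polygon, so the solid is a straight extrusion of it from z=0 to z≈20. Closing with flat bottom and top caps and triangulating gives 20 facets — a regular 6-sided prism (a cylinder approximated with 6 flat sides), circumscribed radius ≈ 8.61 mm, height ≈ 20 mm.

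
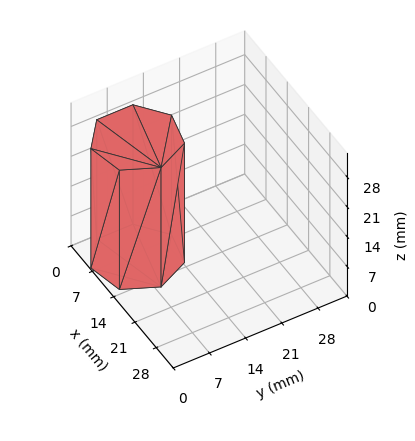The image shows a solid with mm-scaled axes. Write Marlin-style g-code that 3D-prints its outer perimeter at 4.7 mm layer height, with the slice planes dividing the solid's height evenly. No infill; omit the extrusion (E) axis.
Reading the render: the shape is a regular 7-sided prism (a cylinder approximated with 7 flat sides), circumscribed radius ≈ 8 mm, height ≈ 28 mm (dimensions read to the nearest mm from the axis ticks). For the g-code, the solid's height is divided into equal slices at the stated Δz and each level perimeter traced with G1 moves after a G0 lift.

; perimeter-only toolpath
G21 ; units = mm
G90 ; absolute positioning
G28 ; home
; layer 1
G0 Z4.7
G0 X16.0 Y8.0
G1 X13.0 Y14.3
G1 X6.2 Y15.8
G1 X0.8 Y11.5
G1 X0.8 Y4.5
G1 X6.2 Y0.2
G1 X13.0 Y1.7
G1 X16.0 Y8.0
; layer 2
G0 Z9.3
G0 X16.0 Y8.0
G1 X13.0 Y14.3
G1 X6.2 Y15.8
G1 X0.8 Y11.5
G1 X0.8 Y4.5
G1 X6.2 Y0.2
G1 X13.0 Y1.7
G1 X16.0 Y8.0
; layer 3
G0 Z14.0
G0 X16.0 Y8.0
G1 X13.0 Y14.3
G1 X6.2 Y15.8
G1 X0.8 Y11.5
G1 X0.8 Y4.5
G1 X6.2 Y0.2
G1 X13.0 Y1.7
G1 X16.0 Y8.0
; layer 4
G0 Z18.7
G0 X16.0 Y8.0
G1 X13.0 Y14.3
G1 X6.2 Y15.8
G1 X0.8 Y11.5
G1 X0.8 Y4.5
G1 X6.2 Y0.2
G1 X13.0 Y1.7
G1 X16.0 Y8.0
; layer 5
G0 Z23.3
G0 X16.0 Y8.0
G1 X13.0 Y14.3
G1 X6.2 Y15.8
G1 X0.8 Y11.5
G1 X0.8 Y4.5
G1 X6.2 Y0.2
G1 X13.0 Y1.7
G1 X16.0 Y8.0
; layer 6
G0 Z28.0
G0 X16.0 Y8.0
G1 X13.0 Y14.3
G1 X6.2 Y15.8
G1 X0.8 Y11.5
G1 X0.8 Y4.5
G1 X6.2 Y0.2
G1 X13.0 Y1.7
G1 X16.0 Y8.0
M2 ; end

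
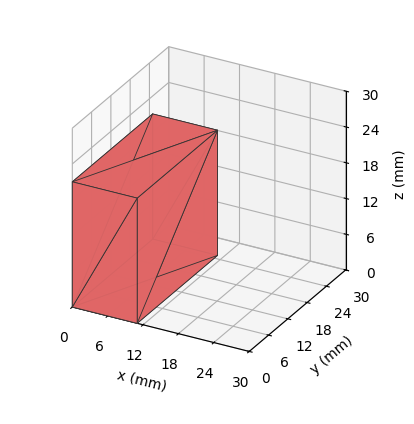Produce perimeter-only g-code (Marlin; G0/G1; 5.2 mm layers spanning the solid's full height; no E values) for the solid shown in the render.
Reading the render: the shape is a rectangular box, roughly 11 × 25 mm footprint and 21 mm tall (dimensions read to the nearest mm from the axis ticks). For the g-code, the solid's height is divided into equal slices at the stated Δz and each level perimeter traced with G1 moves after a G0 lift.

; perimeter-only toolpath
G21 ; units = mm
G90 ; absolute positioning
G28 ; home
; layer 1
G0 Z5.2
G0 X0.0 Y0.0
G1 X11.0 Y0.0
G1 X11.0 Y25.0
G1 X0.0 Y25.0
G1 X0.0 Y0.0
; layer 2
G0 Z10.5
G0 X0.0 Y0.0
G1 X11.0 Y0.0
G1 X11.0 Y25.0
G1 X0.0 Y25.0
G1 X0.0 Y0.0
; layer 3
G0 Z15.8
G0 X0.0 Y0.0
G1 X11.0 Y0.0
G1 X11.0 Y25.0
G1 X0.0 Y25.0
G1 X0.0 Y0.0
; layer 4
G0 Z21.0
G0 X0.0 Y0.0
G1 X11.0 Y0.0
G1 X11.0 Y25.0
G1 X0.0 Y25.0
G1 X0.0 Y0.0
M2 ; end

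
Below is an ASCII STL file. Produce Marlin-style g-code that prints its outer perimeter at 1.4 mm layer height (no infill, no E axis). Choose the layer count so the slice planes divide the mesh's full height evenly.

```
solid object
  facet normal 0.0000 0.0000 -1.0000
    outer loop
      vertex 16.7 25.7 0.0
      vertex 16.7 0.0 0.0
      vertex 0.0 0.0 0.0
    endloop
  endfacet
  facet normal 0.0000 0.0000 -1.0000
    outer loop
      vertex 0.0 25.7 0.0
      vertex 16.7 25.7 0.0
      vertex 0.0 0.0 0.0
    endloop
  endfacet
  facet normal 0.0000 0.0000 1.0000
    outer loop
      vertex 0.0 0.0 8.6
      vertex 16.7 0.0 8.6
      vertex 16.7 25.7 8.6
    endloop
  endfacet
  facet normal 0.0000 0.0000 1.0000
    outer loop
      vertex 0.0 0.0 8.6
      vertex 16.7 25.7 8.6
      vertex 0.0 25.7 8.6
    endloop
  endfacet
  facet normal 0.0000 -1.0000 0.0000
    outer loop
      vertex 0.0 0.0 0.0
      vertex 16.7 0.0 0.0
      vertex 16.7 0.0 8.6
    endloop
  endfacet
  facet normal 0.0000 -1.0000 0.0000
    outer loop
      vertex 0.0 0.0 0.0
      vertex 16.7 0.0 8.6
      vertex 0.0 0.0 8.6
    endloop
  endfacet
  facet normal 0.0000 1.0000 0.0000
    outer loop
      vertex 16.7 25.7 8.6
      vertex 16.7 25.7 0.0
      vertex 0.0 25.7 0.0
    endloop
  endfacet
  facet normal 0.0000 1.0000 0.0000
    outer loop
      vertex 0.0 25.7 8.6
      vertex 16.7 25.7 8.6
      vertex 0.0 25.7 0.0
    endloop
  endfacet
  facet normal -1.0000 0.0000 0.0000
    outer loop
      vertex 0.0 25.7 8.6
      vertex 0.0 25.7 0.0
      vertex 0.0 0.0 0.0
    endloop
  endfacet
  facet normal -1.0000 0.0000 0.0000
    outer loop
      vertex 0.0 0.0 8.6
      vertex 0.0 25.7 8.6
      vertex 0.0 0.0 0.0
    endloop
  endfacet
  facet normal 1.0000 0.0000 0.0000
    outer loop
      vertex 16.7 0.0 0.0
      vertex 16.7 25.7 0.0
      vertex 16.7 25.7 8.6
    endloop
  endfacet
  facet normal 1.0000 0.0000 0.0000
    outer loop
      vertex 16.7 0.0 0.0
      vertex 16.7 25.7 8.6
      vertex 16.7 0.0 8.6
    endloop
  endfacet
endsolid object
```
; perimeter-only toolpath
G21 ; units = mm
G90 ; absolute positioning
G28 ; home
; layer 1
G0 Z1.4
G0 X0.0 Y0.0
G1 X16.7 Y0.0
G1 X16.7 Y25.7
G1 X0.0 Y25.7
G1 X0.0 Y0.0
; layer 2
G0 Z2.9
G0 X0.0 Y0.0
G1 X16.7 Y0.0
G1 X16.7 Y25.7
G1 X0.0 Y25.7
G1 X0.0 Y0.0
; layer 3
G0 Z4.3
G0 X0.0 Y0.0
G1 X16.7 Y0.0
G1 X16.7 Y25.7
G1 X0.0 Y25.7
G1 X0.0 Y0.0
; layer 4
G0 Z5.7
G0 X0.0 Y0.0
G1 X16.7 Y0.0
G1 X16.7 Y25.7
G1 X0.0 Y25.7
G1 X0.0 Y0.0
; layer 5
G0 Z7.2
G0 X0.0 Y0.0
G1 X16.7 Y0.0
G1 X16.7 Y25.7
G1 X0.0 Y25.7
G1 X0.0 Y0.0
; layer 6
G0 Z8.6
G0 X0.0 Y0.0
G1 X16.7 Y0.0
G1 X16.7 Y25.7
G1 X0.0 Y25.7
G1 X0.0 Y0.0
M2 ; end

The solid is a rectangular box, roughly 16.7 × 25.7 mm footprint and 8.6 mm tall. Slicing at Δz = 1.4 mm — 6 equal slices spanning the solid's height, so layer i sits at z = i·h/6 — gives 6 non-empty perimeters. Each is a 4-segment closed polygon; G0 lifts to the layer z and rapids to the start vertex, then G1 traces the edges.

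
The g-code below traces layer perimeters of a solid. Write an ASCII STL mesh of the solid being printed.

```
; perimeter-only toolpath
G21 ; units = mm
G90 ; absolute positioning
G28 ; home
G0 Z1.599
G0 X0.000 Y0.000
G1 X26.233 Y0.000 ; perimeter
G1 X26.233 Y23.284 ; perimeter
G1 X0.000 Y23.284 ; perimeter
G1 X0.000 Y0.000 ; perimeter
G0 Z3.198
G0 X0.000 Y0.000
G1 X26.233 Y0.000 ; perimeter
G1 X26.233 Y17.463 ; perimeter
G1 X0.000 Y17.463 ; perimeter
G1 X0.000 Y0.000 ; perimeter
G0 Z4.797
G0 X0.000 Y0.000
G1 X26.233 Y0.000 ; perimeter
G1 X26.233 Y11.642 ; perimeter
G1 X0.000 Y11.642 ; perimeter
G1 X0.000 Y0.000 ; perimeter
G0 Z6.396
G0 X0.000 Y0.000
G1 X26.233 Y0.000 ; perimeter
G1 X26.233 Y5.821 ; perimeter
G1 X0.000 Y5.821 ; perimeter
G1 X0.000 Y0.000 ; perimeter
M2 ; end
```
solid part
  facet normal 0.0000 0.0000 -1.0000
    outer loop
      vertex 26.233 29.105 0.000
      vertex 26.233 0.000 0.000
      vertex 0.000 0.000 0.000
    endloop
  endfacet
  facet normal 0.0000 0.0000 -1.0000
    outer loop
      vertex 0.000 29.105 0.000
      vertex 26.233 29.105 0.000
      vertex 0.000 0.000 0.000
    endloop
  endfacet
  facet normal 0.0000 -1.0000 0.0000
    outer loop
      vertex 0.000 0.000 0.000
      vertex 26.233 0.000 0.000
      vertex 26.233 0.000 7.995
    endloop
  endfacet
  facet normal 0.0000 -1.0000 0.0000
    outer loop
      vertex 0.000 0.000 0.000
      vertex 26.233 0.000 7.995
      vertex 0.000 0.000 7.995
    endloop
  endfacet
  facet normal 0.0000 0.2649 0.9643
    outer loop
      vertex 0.000 0.000 7.995
      vertex 26.233 0.000 7.995
      vertex 26.233 29.105 0.000
    endloop
  endfacet
  facet normal 0.0000 0.2649 0.9643
    outer loop
      vertex 0.000 0.000 7.995
      vertex 26.233 29.105 0.000
      vertex 0.000 29.105 0.000
    endloop
  endfacet
  facet normal -1.0000 0.0000 0.0000
    outer loop
      vertex 0.000 0.000 7.995
      vertex 0.000 29.105 0.000
      vertex 0.000 0.000 0.000
    endloop
  endfacet
  facet normal 1.0000 0.0000 0.0000
    outer loop
      vertex 26.233 0.000 0.000
      vertex 26.233 29.105 0.000
      vertex 26.233 0.000 7.995
    endloop
  endfacet
endsolid part

The G0 Z moves step by Δz≈1.599 mm. The G1 loops shrink linearly with z, so the solid tapers from its base footprint up to z≈8. Closing with a flat bottom cap and the tapered top and triangulating gives 8 facets — a wedge (ramp): 26.2 × 29.1 mm base, rising to 8 mm along the y=0 edge and sloping linearly to z=0 at y=29.1.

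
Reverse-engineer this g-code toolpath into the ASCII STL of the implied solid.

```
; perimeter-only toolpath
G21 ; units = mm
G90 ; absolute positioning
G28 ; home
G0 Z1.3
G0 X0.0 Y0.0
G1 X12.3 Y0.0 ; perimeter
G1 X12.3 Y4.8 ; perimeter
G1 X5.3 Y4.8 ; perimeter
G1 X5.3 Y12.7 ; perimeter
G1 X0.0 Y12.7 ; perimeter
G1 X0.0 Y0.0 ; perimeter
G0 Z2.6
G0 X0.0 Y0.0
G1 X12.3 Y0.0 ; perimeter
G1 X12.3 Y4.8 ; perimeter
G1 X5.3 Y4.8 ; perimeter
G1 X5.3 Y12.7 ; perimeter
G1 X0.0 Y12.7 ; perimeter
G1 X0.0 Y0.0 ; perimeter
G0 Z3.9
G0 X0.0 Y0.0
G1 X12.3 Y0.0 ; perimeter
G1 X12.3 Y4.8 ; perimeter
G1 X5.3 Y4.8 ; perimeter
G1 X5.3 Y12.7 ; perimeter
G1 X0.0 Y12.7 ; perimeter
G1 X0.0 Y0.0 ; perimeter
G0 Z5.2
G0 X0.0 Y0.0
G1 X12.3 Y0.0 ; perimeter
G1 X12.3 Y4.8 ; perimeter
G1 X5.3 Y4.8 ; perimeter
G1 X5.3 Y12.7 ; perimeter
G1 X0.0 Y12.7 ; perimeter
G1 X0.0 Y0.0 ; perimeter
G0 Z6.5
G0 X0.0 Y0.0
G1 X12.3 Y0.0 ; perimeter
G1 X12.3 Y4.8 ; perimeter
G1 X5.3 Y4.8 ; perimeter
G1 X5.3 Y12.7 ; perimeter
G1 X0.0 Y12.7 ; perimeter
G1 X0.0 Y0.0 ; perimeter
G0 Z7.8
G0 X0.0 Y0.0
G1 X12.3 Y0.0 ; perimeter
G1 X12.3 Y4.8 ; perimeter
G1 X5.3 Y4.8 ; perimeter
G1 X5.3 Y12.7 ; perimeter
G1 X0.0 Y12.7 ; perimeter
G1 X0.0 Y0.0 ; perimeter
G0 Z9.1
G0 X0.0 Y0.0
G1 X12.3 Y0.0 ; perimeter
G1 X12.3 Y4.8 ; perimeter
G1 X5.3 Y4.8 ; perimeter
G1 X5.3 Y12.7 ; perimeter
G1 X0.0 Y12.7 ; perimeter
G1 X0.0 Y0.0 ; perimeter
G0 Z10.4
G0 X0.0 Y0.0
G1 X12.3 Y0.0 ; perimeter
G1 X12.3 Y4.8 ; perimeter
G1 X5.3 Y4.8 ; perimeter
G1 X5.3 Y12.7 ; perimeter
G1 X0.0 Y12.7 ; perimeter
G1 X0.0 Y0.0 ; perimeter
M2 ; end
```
solid part
  facet normal 0.0000 0.0000 -1.0000
    outer loop
      vertex 12.3 4.8 0.0
      vertex 12.3 0.0 0.0
      vertex 0.0 0.0 0.0
    endloop
  endfacet
  facet normal 0.0000 0.0000 -1.0000
    outer loop
      vertex 5.3 4.8 0.0
      vertex 12.3 4.8 0.0
      vertex 0.0 0.0 0.0
    endloop
  endfacet
  facet normal 0.0000 0.0000 -1.0000
    outer loop
      vertex 5.3 12.7 0.0
      vertex 5.3 4.8 0.0
      vertex 0.0 0.0 0.0
    endloop
  endfacet
  facet normal 0.0000 0.0000 -1.0000
    outer loop
      vertex 0.0 12.7 0.0
      vertex 5.3 12.7 0.0
      vertex 0.0 0.0 0.0
    endloop
  endfacet
  facet normal 0.0000 0.0000 1.0000
    outer loop
      vertex 0.0 0.0 10.4
      vertex 12.3 0.0 10.4
      vertex 12.3 4.8 10.4
    endloop
  endfacet
  facet normal 0.0000 0.0000 1.0000
    outer loop
      vertex 0.0 0.0 10.4
      vertex 12.3 4.8 10.4
      vertex 5.3 4.8 10.4
    endloop
  endfacet
  facet normal 0.0000 0.0000 1.0000
    outer loop
      vertex 0.0 0.0 10.4
      vertex 5.3 4.8 10.4
      vertex 5.3 12.7 10.4
    endloop
  endfacet
  facet normal 0.0000 0.0000 1.0000
    outer loop
      vertex 0.0 0.0 10.4
      vertex 5.3 12.7 10.4
      vertex 0.0 12.7 10.4
    endloop
  endfacet
  facet normal 0.0000 -1.0000 0.0000
    outer loop
      vertex 0.0 0.0 0.0
      vertex 12.3 0.0 0.0
      vertex 12.3 0.0 10.4
    endloop
  endfacet
  facet normal 0.0000 -1.0000 0.0000
    outer loop
      vertex 0.0 0.0 0.0
      vertex 12.3 0.0 10.4
      vertex 0.0 0.0 10.4
    endloop
  endfacet
  facet normal 1.0000 0.0000 0.0000
    outer loop
      vertex 12.3 0.0 0.0
      vertex 12.3 4.8 0.0
      vertex 12.3 4.8 10.4
    endloop
  endfacet
  facet normal 1.0000 0.0000 0.0000
    outer loop
      vertex 12.3 0.0 0.0
      vertex 12.3 4.8 10.4
      vertex 12.3 0.0 10.4
    endloop
  endfacet
  facet normal 0.0000 1.0000 0.0000
    outer loop
      vertex 12.3 4.8 0.0
      vertex 5.3 4.8 0.0
      vertex 5.3 4.8 10.4
    endloop
  endfacet
  facet normal 0.0000 1.0000 0.0000
    outer loop
      vertex 12.3 4.8 0.0
      vertex 5.3 4.8 10.4
      vertex 12.3 4.8 10.4
    endloop
  endfacet
  facet normal 1.0000 0.0000 0.0000
    outer loop
      vertex 5.3 4.8 0.0
      vertex 5.3 12.7 0.0
      vertex 5.3 12.7 10.4
    endloop
  endfacet
  facet normal 1.0000 0.0000 0.0000
    outer loop
      vertex 5.3 4.8 0.0
      vertex 5.3 12.7 10.4
      vertex 5.3 4.8 10.4
    endloop
  endfacet
  facet normal 0.0000 1.0000 0.0000
    outer loop
      vertex 5.3 12.7 0.0
      vertex 0.0 12.7 0.0
      vertex 0.0 12.7 10.4
    endloop
  endfacet
  facet normal 0.0000 1.0000 0.0000
    outer loop
      vertex 5.3 12.7 0.0
      vertex 0.0 12.7 10.4
      vertex 5.3 12.7 10.4
    endloop
  endfacet
  facet normal -1.0000 0.0000 0.0000
    outer loop
      vertex 0.0 12.7 0.0
      vertex 0.0 0.0 0.0
      vertex 0.0 0.0 10.4
    endloop
  endfacet
  facet normal -1.0000 0.0000 0.0000
    outer loop
      vertex 0.0 12.7 0.0
      vertex 0.0 0.0 10.4
      vertex 0.0 12.7 10.4
    endloop
  endfacet
endsolid part

The G0 Z moves step by Δz≈1.3 mm. Every layer's G1 loop is the same polygon, so the solid is a straight extrusion of it from z=0 to z≈10.4. Closing with flat bottom and top caps and triangulating gives 20 facets — an L-shaped prism: outer 12.3 × 12.7 mm, arm thicknesses ≈ 4.8 mm (horizontal) and 5.3 mm (vertical), extruded 10.4 mm in z.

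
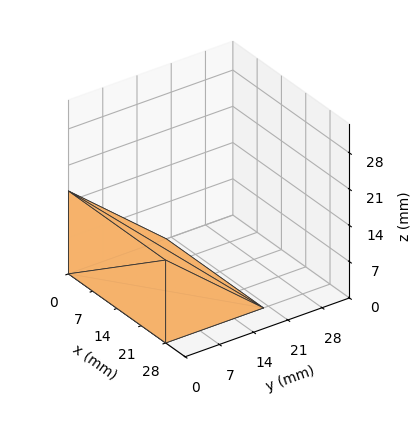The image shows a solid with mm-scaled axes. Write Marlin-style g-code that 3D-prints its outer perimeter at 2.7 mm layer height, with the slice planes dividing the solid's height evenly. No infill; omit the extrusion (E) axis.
Reading the render: the shape is a wedge (ramp): 28 × 20 mm base, rising to 16 mm along the y=0 edge and sloping linearly to z=0 at y=20 (dimensions read to the nearest mm from the axis ticks). For the g-code, the solid's height is divided into equal slices at the stated Δz and each level perimeter traced with G1 moves after a G0 lift.

; perimeter-only toolpath
G21 ; units = mm
G90 ; absolute positioning
G28 ; home
; layer 1
G0 Z2.7
G0 X0.0 Y0.0
G1 X28.0 Y0.0
G1 X28.0 Y16.7
G1 X0.0 Y16.7
G1 X0.0 Y0.0
; layer 2
G0 Z5.3
G0 X0.0 Y0.0
G1 X28.0 Y0.0
G1 X28.0 Y13.3
G1 X0.0 Y13.3
G1 X0.0 Y0.0
; layer 3
G0 Z8.0
G0 X0.0 Y0.0
G1 X28.0 Y0.0
G1 X28.0 Y10.0
G1 X0.0 Y10.0
G1 X0.0 Y0.0
; layer 4
G0 Z10.7
G0 X0.0 Y0.0
G1 X28.0 Y0.0
G1 X28.0 Y6.7
G1 X0.0 Y6.7
G1 X0.0 Y0.0
; layer 5
G0 Z13.3
G0 X0.0 Y0.0
G1 X28.0 Y0.0
G1 X28.0 Y3.3
G1 X0.0 Y3.3
G1 X0.0 Y0.0
M2 ; end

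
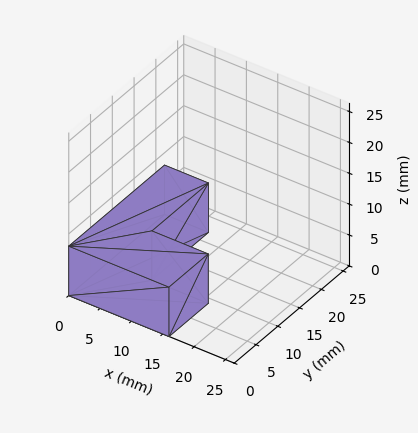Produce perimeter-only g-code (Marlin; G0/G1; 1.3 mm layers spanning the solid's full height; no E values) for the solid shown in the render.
Reading the render: the shape is an L-shaped prism: outer 16 × 22 mm, arm thicknesses ≈ 9 mm (horizontal) and 7 mm (vertical), extruded 8 mm in z (dimensions read to the nearest mm from the axis ticks). For the g-code, the solid's height is divided into equal slices at the stated Δz and each level perimeter traced with G1 moves after a G0 lift.

; perimeter-only toolpath
G21 ; units = mm
G90 ; absolute positioning
G28 ; home
; layer 1
G0 Z1.3
G0 X0.0 Y0.0
G1 X16.0 Y0.0
G1 X16.0 Y9.0
G1 X7.0 Y9.0
G1 X7.0 Y22.0
G1 X0.0 Y22.0
G1 X0.0 Y0.0
; layer 2
G0 Z2.7
G0 X0.0 Y0.0
G1 X16.0 Y0.0
G1 X16.0 Y9.0
G1 X7.0 Y9.0
G1 X7.0 Y22.0
G1 X0.0 Y22.0
G1 X0.0 Y0.0
; layer 3
G0 Z4.0
G0 X0.0 Y0.0
G1 X16.0 Y0.0
G1 X16.0 Y9.0
G1 X7.0 Y9.0
G1 X7.0 Y22.0
G1 X0.0 Y22.0
G1 X0.0 Y0.0
; layer 4
G0 Z5.3
G0 X0.0 Y0.0
G1 X16.0 Y0.0
G1 X16.0 Y9.0
G1 X7.0 Y9.0
G1 X7.0 Y22.0
G1 X0.0 Y22.0
G1 X0.0 Y0.0
; layer 5
G0 Z6.7
G0 X0.0 Y0.0
G1 X16.0 Y0.0
G1 X16.0 Y9.0
G1 X7.0 Y9.0
G1 X7.0 Y22.0
G1 X0.0 Y22.0
G1 X0.0 Y0.0
; layer 6
G0 Z8.0
G0 X0.0 Y0.0
G1 X16.0 Y0.0
G1 X16.0 Y9.0
G1 X7.0 Y9.0
G1 X7.0 Y22.0
G1 X0.0 Y22.0
G1 X0.0 Y0.0
M2 ; end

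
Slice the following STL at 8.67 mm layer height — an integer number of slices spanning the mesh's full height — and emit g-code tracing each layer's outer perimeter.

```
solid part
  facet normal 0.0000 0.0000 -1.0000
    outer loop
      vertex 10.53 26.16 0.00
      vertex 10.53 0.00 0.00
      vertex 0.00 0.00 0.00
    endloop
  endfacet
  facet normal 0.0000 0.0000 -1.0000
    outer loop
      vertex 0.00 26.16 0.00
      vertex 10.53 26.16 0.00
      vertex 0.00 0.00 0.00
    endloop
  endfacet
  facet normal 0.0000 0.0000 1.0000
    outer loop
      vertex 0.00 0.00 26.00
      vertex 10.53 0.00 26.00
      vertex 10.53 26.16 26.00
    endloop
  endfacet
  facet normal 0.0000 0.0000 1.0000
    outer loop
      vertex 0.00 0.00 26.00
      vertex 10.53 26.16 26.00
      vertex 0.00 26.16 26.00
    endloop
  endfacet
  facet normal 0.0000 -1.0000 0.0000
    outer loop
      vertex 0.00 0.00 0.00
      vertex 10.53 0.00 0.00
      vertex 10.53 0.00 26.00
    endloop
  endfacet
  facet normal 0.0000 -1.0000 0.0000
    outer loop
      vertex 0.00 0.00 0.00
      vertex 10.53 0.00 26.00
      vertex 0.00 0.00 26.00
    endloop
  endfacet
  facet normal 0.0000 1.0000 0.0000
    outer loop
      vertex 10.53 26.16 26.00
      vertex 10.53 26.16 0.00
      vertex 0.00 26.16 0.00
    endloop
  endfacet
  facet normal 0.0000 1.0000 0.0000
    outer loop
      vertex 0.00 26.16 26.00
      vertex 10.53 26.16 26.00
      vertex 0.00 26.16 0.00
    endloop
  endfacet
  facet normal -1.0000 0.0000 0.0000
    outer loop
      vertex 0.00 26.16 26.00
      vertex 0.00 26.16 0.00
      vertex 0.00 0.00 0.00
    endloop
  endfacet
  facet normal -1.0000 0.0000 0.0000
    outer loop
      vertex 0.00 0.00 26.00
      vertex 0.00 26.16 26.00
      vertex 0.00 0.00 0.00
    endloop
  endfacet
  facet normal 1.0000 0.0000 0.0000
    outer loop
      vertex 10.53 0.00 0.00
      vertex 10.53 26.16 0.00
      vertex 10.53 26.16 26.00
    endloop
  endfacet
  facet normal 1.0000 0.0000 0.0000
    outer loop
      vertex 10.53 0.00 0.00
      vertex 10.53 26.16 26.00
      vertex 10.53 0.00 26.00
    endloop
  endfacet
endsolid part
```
; perimeter-only toolpath
G21 ; units = mm
G90 ; absolute positioning
G28 ; home
; layer 1
G0 Z8.67
G0 X0.00 Y0.00
G1 X10.53 Y0.00
G1 X10.53 Y26.16
G1 X0.00 Y26.16
G1 X0.00 Y0.00
; layer 2
G0 Z17.33
G0 X0.00 Y0.00
G1 X10.53 Y0.00
G1 X10.53 Y26.16
G1 X0.00 Y26.16
G1 X0.00 Y0.00
; layer 3
G0 Z26.00
G0 X0.00 Y0.00
G1 X10.53 Y0.00
G1 X10.53 Y26.16
G1 X0.00 Y26.16
G1 X0.00 Y0.00
M2 ; end

The solid is a rectangular box, roughly 10.5 × 26.2 mm footprint and 26 mm tall. Slicing at Δz = 8.67 mm — 3 equal slices spanning the solid's height, so layer i sits at z = i·h/3 — gives 3 non-empty perimeters. Each is a 4-segment closed polygon; G0 lifts to the layer z and rapids to the start vertex, then G1 traces the edges.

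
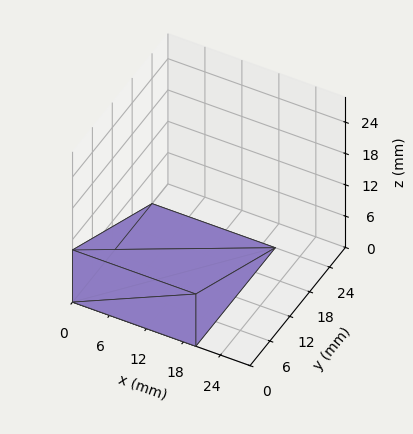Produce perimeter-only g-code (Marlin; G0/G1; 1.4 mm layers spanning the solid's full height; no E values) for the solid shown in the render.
Reading the render: the shape is a wedge (ramp): 20 × 24 mm base, rising to 10 mm along the y=0 edge and sloping linearly to z=0 at y=24 (dimensions read to the nearest mm from the axis ticks). For the g-code, the solid's height is divided into equal slices at the stated Δz and each level perimeter traced with G1 moves after a G0 lift.

; perimeter-only toolpath
G21 ; units = mm
G90 ; absolute positioning
G28 ; home
; layer 1
G0 Z1.4
G0 X0.0 Y0.0
G1 X20.0 Y0.0
G1 X20.0 Y20.6
G1 X0.0 Y20.6
G1 X0.0 Y0.0
; layer 2
G0 Z2.9
G0 X0.0 Y0.0
G1 X20.0 Y0.0
G1 X20.0 Y17.1
G1 X0.0 Y17.1
G1 X0.0 Y0.0
; layer 3
G0 Z4.3
G0 X0.0 Y0.0
G1 X20.0 Y0.0
G1 X20.0 Y13.7
G1 X0.0 Y13.7
G1 X0.0 Y0.0
; layer 4
G0 Z5.7
G0 X0.0 Y0.0
G1 X20.0 Y0.0
G1 X20.0 Y10.3
G1 X0.0 Y10.3
G1 X0.0 Y0.0
; layer 5
G0 Z7.1
G0 X0.0 Y0.0
G1 X20.0 Y0.0
G1 X20.0 Y6.9
G1 X0.0 Y6.9
G1 X0.0 Y0.0
; layer 6
G0 Z8.6
G0 X0.0 Y0.0
G1 X20.0 Y0.0
G1 X20.0 Y3.4
G1 X0.0 Y3.4
G1 X0.0 Y0.0
M2 ; end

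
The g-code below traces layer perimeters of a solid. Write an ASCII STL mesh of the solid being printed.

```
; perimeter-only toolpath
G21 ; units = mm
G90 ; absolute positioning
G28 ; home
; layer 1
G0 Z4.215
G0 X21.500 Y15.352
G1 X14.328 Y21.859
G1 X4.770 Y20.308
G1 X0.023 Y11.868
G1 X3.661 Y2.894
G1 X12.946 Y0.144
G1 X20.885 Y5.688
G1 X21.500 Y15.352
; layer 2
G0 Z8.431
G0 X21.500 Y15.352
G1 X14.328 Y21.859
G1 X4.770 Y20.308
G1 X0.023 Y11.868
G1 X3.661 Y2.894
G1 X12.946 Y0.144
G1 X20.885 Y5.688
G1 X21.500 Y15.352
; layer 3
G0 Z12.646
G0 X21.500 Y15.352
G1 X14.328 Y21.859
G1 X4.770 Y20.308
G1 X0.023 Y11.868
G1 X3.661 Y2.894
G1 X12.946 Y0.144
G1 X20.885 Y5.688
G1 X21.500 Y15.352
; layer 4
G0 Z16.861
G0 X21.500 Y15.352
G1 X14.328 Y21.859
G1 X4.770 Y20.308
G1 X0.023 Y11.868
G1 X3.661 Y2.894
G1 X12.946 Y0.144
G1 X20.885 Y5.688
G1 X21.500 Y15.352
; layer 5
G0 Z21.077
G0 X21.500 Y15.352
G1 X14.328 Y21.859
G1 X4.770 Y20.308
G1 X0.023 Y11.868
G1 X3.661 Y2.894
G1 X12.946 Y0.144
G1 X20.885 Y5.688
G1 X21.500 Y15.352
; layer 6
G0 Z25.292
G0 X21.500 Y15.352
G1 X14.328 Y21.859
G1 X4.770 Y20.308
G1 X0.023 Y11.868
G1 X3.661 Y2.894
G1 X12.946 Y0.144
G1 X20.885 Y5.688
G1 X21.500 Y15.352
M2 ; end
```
solid part
  facet normal 0.0000 0.0000 -1.0000
    outer loop
      vertex 4.770 20.308 0.000
      vertex 14.328 21.859 0.000
      vertex 21.500 15.352 0.000
    endloop
  endfacet
  facet normal 0.0000 0.0000 -1.0000
    outer loop
      vertex 0.023 11.868 0.000
      vertex 4.770 20.308 0.000
      vertex 21.500 15.352 0.000
    endloop
  endfacet
  facet normal 0.0000 0.0000 -1.0000
    outer loop
      vertex 3.661 2.894 0.000
      vertex 0.023 11.868 0.000
      vertex 21.500 15.352 0.000
    endloop
  endfacet
  facet normal 0.0000 0.0000 -1.0000
    outer loop
      vertex 12.946 0.144 0.000
      vertex 3.661 2.894 0.000
      vertex 21.500 15.352 0.000
    endloop
  endfacet
  facet normal 0.0000 0.0000 -1.0000
    outer loop
      vertex 20.885 5.688 0.000
      vertex 12.946 0.144 0.000
      vertex 21.500 15.352 0.000
    endloop
  endfacet
  facet normal 0.0000 0.0000 1.0000
    outer loop
      vertex 21.500 15.352 25.292
      vertex 14.328 21.859 25.292
      vertex 4.770 20.308 25.292
    endloop
  endfacet
  facet normal 0.0000 0.0000 1.0000
    outer loop
      vertex 21.500 15.352 25.292
      vertex 4.770 20.308 25.292
      vertex 0.023 11.868 25.292
    endloop
  endfacet
  facet normal 0.0000 0.0000 1.0000
    outer loop
      vertex 21.500 15.352 25.292
      vertex 0.023 11.868 25.292
      vertex 3.661 2.894 25.292
    endloop
  endfacet
  facet normal 0.0000 0.0000 1.0000
    outer loop
      vertex 21.500 15.352 25.292
      vertex 3.661 2.894 25.292
      vertex 12.946 0.144 25.292
    endloop
  endfacet
  facet normal 0.0000 0.0000 1.0000
    outer loop
      vertex 21.500 15.352 25.292
      vertex 12.946 0.144 25.292
      vertex 20.885 5.688 25.292
    endloop
  endfacet
  facet normal 0.6719 0.7406 0.0000
    outer loop
      vertex 21.500 15.352 0.000
      vertex 14.328 21.859 0.000
      vertex 14.328 21.859 25.292
    endloop
  endfacet
  facet normal 0.6719 0.7406 0.0000
    outer loop
      vertex 21.500 15.352 0.000
      vertex 14.328 21.859 25.292
      vertex 21.500 15.352 25.292
    endloop
  endfacet
  facet normal -0.1602 0.9871 0.0000
    outer loop
      vertex 14.328 21.859 0.000
      vertex 4.770 20.308 0.000
      vertex 4.770 20.308 25.292
    endloop
  endfacet
  facet normal -0.1602 0.9871 0.0000
    outer loop
      vertex 14.328 21.859 0.000
      vertex 4.770 20.308 25.292
      vertex 14.328 21.859 25.292
    endloop
  endfacet
  facet normal -0.8716 0.4902 0.0000
    outer loop
      vertex 4.770 20.308 0.000
      vertex 0.023 11.868 0.000
      vertex 0.023 11.868 25.292
    endloop
  endfacet
  facet normal -0.8716 0.4902 0.0000
    outer loop
      vertex 4.770 20.308 0.000
      vertex 0.023 11.868 25.292
      vertex 4.770 20.308 25.292
    endloop
  endfacet
  facet normal -0.9267 -0.3757 0.0000
    outer loop
      vertex 0.023 11.868 0.000
      vertex 3.661 2.894 0.000
      vertex 3.661 2.894 25.292
    endloop
  endfacet
  facet normal -0.9267 -0.3757 0.0000
    outer loop
      vertex 0.023 11.868 0.000
      vertex 3.661 2.894 25.292
      vertex 0.023 11.868 25.292
    endloop
  endfacet
  facet normal -0.2840 -0.9588 0.0000
    outer loop
      vertex 3.661 2.894 0.000
      vertex 12.946 0.144 0.000
      vertex 12.946 0.144 25.292
    endloop
  endfacet
  facet normal -0.2840 -0.9588 0.0000
    outer loop
      vertex 3.661 2.894 0.000
      vertex 12.946 0.144 25.292
      vertex 3.661 2.894 25.292
    endloop
  endfacet
  facet normal 0.5725 -0.8199 0.0000
    outer loop
      vertex 12.946 0.144 0.000
      vertex 20.885 5.688 0.000
      vertex 20.885 5.688 25.292
    endloop
  endfacet
  facet normal 0.5725 -0.8199 0.0000
    outer loop
      vertex 12.946 0.144 0.000
      vertex 20.885 5.688 25.292
      vertex 12.946 0.144 25.292
    endloop
  endfacet
  facet normal 0.9980 -0.0635 0.0000
    outer loop
      vertex 20.885 5.688 0.000
      vertex 21.500 15.352 0.000
      vertex 21.500 15.352 25.292
    endloop
  endfacet
  facet normal 0.9980 -0.0635 0.0000
    outer loop
      vertex 20.885 5.688 0.000
      vertex 21.500 15.352 25.292
      vertex 20.885 5.688 25.292
    endloop
  endfacet
endsolid part

The G0 Z moves step by Δz≈4.215 mm. Every layer's G1 loop is the same polygon, so the solid is a straight extrusion of it from z=0 to z≈25.3. Closing with flat bottom and top caps and triangulating gives 24 facets — a regular 7-sided prism (a cylinder approximated with 7 flat sides), circumscribed radius ≈ 11.2 mm, height ≈ 25.3 mm.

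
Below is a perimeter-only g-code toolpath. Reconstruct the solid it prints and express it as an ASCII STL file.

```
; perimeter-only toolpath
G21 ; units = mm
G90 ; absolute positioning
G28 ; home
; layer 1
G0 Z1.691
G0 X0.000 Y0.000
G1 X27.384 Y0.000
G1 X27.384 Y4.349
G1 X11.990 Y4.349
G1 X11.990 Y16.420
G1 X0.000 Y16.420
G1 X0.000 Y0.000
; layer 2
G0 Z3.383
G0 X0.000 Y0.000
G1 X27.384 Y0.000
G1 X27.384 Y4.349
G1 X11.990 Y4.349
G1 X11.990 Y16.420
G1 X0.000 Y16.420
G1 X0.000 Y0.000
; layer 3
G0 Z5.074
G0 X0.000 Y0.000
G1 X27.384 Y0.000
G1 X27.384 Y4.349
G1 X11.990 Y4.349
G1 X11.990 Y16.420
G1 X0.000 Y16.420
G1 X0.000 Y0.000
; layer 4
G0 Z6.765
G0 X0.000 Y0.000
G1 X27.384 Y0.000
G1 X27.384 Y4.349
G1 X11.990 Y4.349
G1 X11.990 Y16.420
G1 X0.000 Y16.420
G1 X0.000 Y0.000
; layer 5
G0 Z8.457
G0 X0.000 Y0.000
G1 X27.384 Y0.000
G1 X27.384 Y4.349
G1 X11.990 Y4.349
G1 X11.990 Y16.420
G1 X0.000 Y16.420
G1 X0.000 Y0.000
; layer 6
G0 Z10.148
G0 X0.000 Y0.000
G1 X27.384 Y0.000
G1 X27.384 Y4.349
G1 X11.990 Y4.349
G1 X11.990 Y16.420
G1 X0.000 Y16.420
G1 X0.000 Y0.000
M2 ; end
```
solid part
  facet normal 0.0000 0.0000 -1.0000
    outer loop
      vertex 27.384 4.349 0.000
      vertex 27.384 0.000 0.000
      vertex 0.000 0.000 0.000
    endloop
  endfacet
  facet normal 0.0000 0.0000 -1.0000
    outer loop
      vertex 11.990 4.349 0.000
      vertex 27.384 4.349 0.000
      vertex 0.000 0.000 0.000
    endloop
  endfacet
  facet normal 0.0000 0.0000 -1.0000
    outer loop
      vertex 11.990 16.420 0.000
      vertex 11.990 4.349 0.000
      vertex 0.000 0.000 0.000
    endloop
  endfacet
  facet normal 0.0000 0.0000 -1.0000
    outer loop
      vertex 0.000 16.420 0.000
      vertex 11.990 16.420 0.000
      vertex 0.000 0.000 0.000
    endloop
  endfacet
  facet normal 0.0000 0.0000 1.0000
    outer loop
      vertex 0.000 0.000 10.148
      vertex 27.384 0.000 10.148
      vertex 27.384 4.349 10.148
    endloop
  endfacet
  facet normal 0.0000 0.0000 1.0000
    outer loop
      vertex 0.000 0.000 10.148
      vertex 27.384 4.349 10.148
      vertex 11.990 4.349 10.148
    endloop
  endfacet
  facet normal 0.0000 0.0000 1.0000
    outer loop
      vertex 0.000 0.000 10.148
      vertex 11.990 4.349 10.148
      vertex 11.990 16.420 10.148
    endloop
  endfacet
  facet normal 0.0000 0.0000 1.0000
    outer loop
      vertex 0.000 0.000 10.148
      vertex 11.990 16.420 10.148
      vertex 0.000 16.420 10.148
    endloop
  endfacet
  facet normal 0.0000 -1.0000 0.0000
    outer loop
      vertex 0.000 0.000 0.000
      vertex 27.384 0.000 0.000
      vertex 27.384 0.000 10.148
    endloop
  endfacet
  facet normal 0.0000 -1.0000 0.0000
    outer loop
      vertex 0.000 0.000 0.000
      vertex 27.384 0.000 10.148
      vertex 0.000 0.000 10.148
    endloop
  endfacet
  facet normal 1.0000 0.0000 0.0000
    outer loop
      vertex 27.384 0.000 0.000
      vertex 27.384 4.349 0.000
      vertex 27.384 4.349 10.148
    endloop
  endfacet
  facet normal 1.0000 0.0000 0.0000
    outer loop
      vertex 27.384 0.000 0.000
      vertex 27.384 4.349 10.148
      vertex 27.384 0.000 10.148
    endloop
  endfacet
  facet normal 0.0000 1.0000 0.0000
    outer loop
      vertex 27.384 4.349 0.000
      vertex 11.990 4.349 0.000
      vertex 11.990 4.349 10.148
    endloop
  endfacet
  facet normal 0.0000 1.0000 0.0000
    outer loop
      vertex 27.384 4.349 0.000
      vertex 11.990 4.349 10.148
      vertex 27.384 4.349 10.148
    endloop
  endfacet
  facet normal 1.0000 0.0000 0.0000
    outer loop
      vertex 11.990 4.349 0.000
      vertex 11.990 16.420 0.000
      vertex 11.990 16.420 10.148
    endloop
  endfacet
  facet normal 1.0000 0.0000 0.0000
    outer loop
      vertex 11.990 4.349 0.000
      vertex 11.990 16.420 10.148
      vertex 11.990 4.349 10.148
    endloop
  endfacet
  facet normal 0.0000 1.0000 0.0000
    outer loop
      vertex 11.990 16.420 0.000
      vertex 0.000 16.420 0.000
      vertex 0.000 16.420 10.148
    endloop
  endfacet
  facet normal 0.0000 1.0000 0.0000
    outer loop
      vertex 11.990 16.420 0.000
      vertex 0.000 16.420 10.148
      vertex 11.990 16.420 10.148
    endloop
  endfacet
  facet normal -1.0000 0.0000 0.0000
    outer loop
      vertex 0.000 16.420 0.000
      vertex 0.000 0.000 0.000
      vertex 0.000 0.000 10.148
    endloop
  endfacet
  facet normal -1.0000 0.0000 0.0000
    outer loop
      vertex 0.000 16.420 0.000
      vertex 0.000 0.000 10.148
      vertex 0.000 16.420 10.148
    endloop
  endfacet
endsolid part

The G0 Z moves step by Δz≈1.691 mm. Every layer's G1 loop is the same polygon, so the solid is a straight extrusion of it from z=0 to z≈10.1. Closing with flat bottom and top caps and triangulating gives 20 facets — an L-shaped prism: outer 27.4 × 16.4 mm, arm thicknesses ≈ 4.35 mm (horizontal) and 12 mm (vertical), extruded 10.1 mm in z.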